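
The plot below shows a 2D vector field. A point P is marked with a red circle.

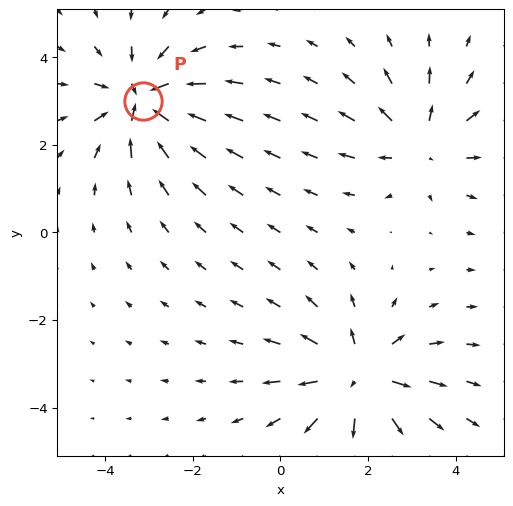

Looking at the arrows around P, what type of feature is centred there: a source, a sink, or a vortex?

At P (-3.1, 3.0) the arrows converge inward. Divergence about -5, curl ≈0 — negative divergence with near-zero curl is a sink.

sink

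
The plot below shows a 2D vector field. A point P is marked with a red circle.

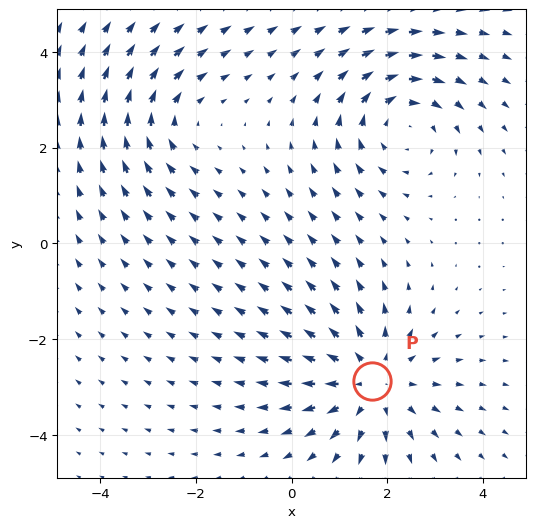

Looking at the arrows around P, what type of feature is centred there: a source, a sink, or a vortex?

source

At P (1.7, -2.9) the arrows spread outward. Divergence about +3, curl ≈0 — positive divergence with near-zero curl is a source.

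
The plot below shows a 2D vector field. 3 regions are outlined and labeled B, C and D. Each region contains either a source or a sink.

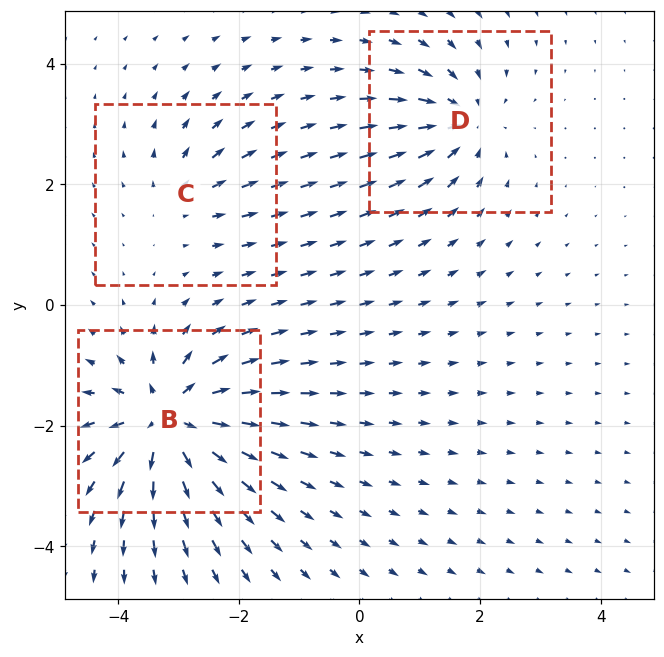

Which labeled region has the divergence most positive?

B

Divergence at each region's feature centre — B: about +7, C: about +3, D: about -4. Region B is most positive.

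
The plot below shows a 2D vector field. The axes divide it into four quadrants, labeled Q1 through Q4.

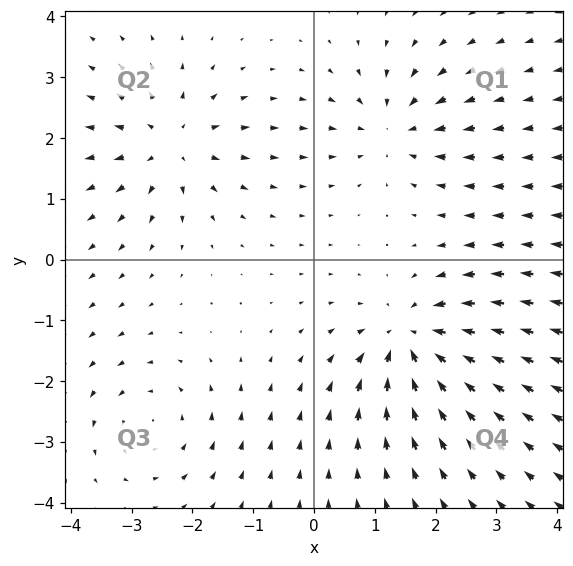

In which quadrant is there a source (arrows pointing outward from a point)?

Q2

The source sits at approximately (-2.3, 1.9), which lies in quadrant Q2. The divergence there is about +5, positive as expected for a source.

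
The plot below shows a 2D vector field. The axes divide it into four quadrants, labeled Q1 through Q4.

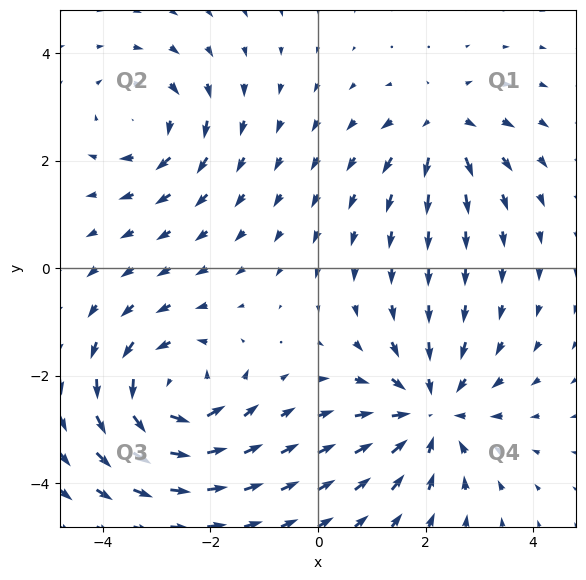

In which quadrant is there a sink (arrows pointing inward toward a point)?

Q4

The sink sits at approximately (2.1, -2.7), which lies in quadrant Q4. The divergence there is about -4, negative as expected for a sink.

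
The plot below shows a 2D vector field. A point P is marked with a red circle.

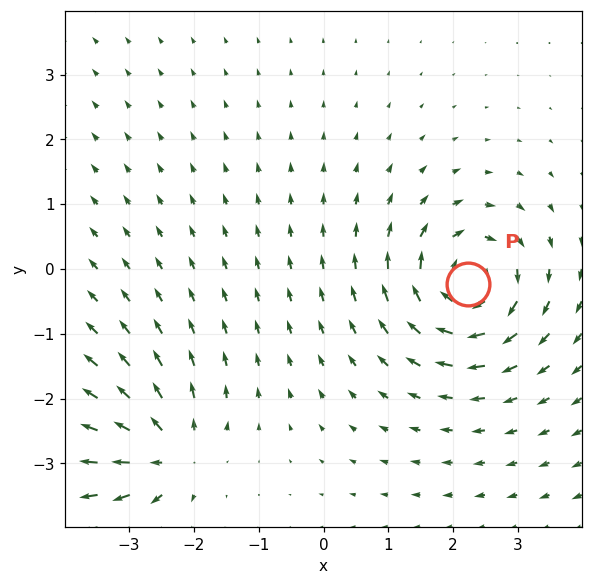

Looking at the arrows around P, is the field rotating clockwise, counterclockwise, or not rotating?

clockwise

Near P at (2.2, -0.2) the arrows circulate clockwise. The curl (z-component) there is about -5; negative curl means clockwise rotation.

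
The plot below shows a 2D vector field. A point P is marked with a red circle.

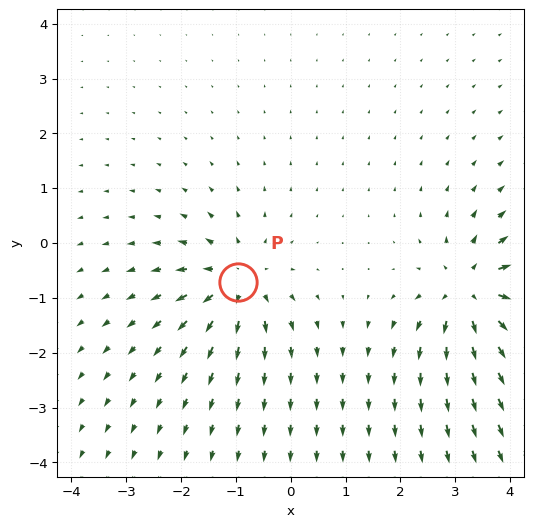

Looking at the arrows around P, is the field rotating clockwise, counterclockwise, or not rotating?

Near P at (-1.0, -0.7) the arrows show no circulation. The curl there is ≈0.

not rotating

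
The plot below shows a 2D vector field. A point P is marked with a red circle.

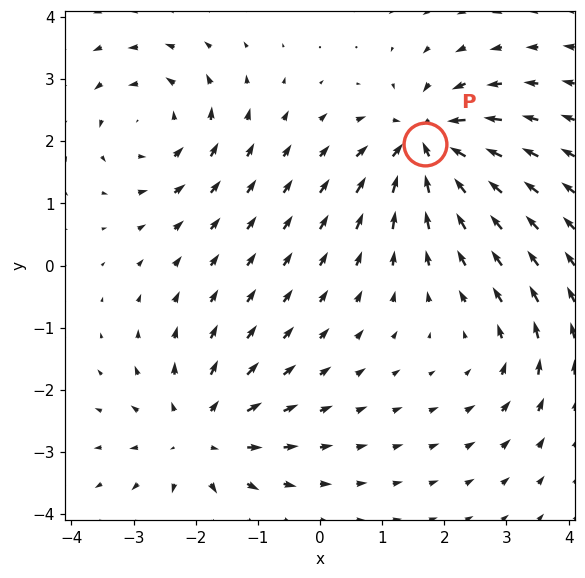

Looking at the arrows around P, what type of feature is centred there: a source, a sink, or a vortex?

sink

At P (1.7, 2.0) the arrows converge inward. Divergence about -7, curl ≈0 — negative divergence with near-zero curl is a sink.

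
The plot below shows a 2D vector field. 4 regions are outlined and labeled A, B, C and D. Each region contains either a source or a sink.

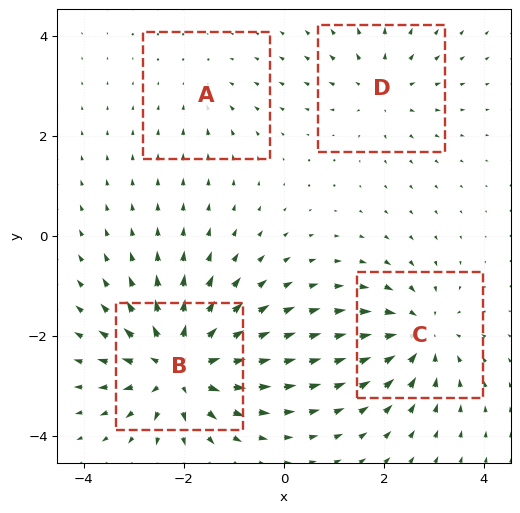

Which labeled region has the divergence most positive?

B

Divergence at each region's feature centre — A: about -2, B: about +8, C: about -5, D: about +4. Region B is most positive.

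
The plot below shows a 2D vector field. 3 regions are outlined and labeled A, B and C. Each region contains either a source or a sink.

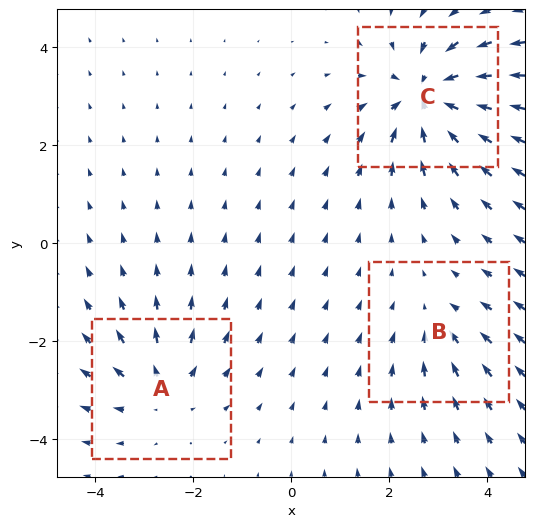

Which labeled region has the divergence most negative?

Divergence at each region's feature centre — A: about +3, B: about -2, C: about -5. Region C is most negative.

C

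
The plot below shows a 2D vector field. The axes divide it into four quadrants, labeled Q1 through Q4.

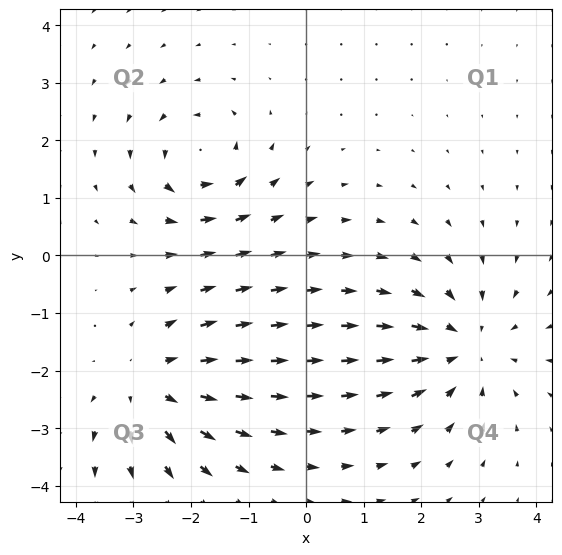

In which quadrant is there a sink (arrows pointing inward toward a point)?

The sink sits at approximately (2.8, -1.6), which lies in quadrant Q4. The divergence there is about -3, negative as expected for a sink.

Q4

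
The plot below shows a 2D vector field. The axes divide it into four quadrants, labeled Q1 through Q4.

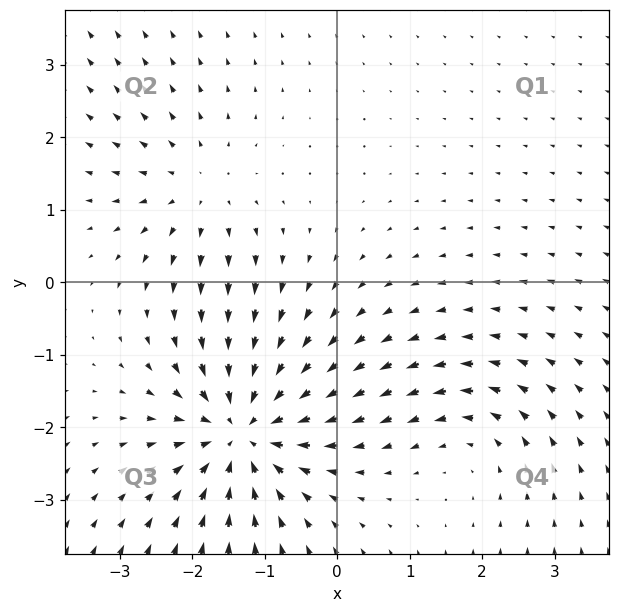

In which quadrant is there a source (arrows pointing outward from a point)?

The source sits at approximately (-1.9, 1.3), which lies in quadrant Q2. The divergence there is about +3, positive as expected for a source.

Q2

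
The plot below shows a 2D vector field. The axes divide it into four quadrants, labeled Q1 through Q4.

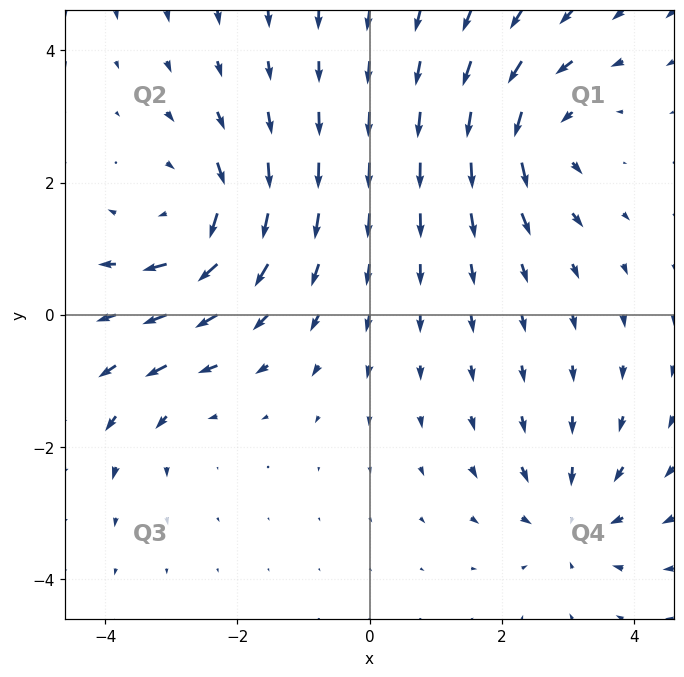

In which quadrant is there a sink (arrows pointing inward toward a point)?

The sink sits at approximately (3.1, -3.1), which lies in quadrant Q4. The divergence there is about -4, negative as expected for a sink.

Q4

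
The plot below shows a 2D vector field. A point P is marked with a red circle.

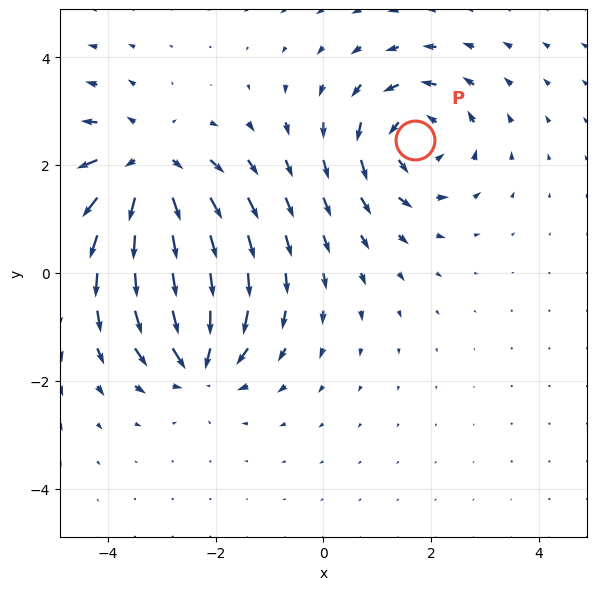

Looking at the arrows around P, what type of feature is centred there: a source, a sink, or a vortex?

vortex

At P (1.7, 2.5) the arrows circulate counterclockwise. Divergence ≈0, curl about +3 — near-zero divergence with nonzero curl is a vortex.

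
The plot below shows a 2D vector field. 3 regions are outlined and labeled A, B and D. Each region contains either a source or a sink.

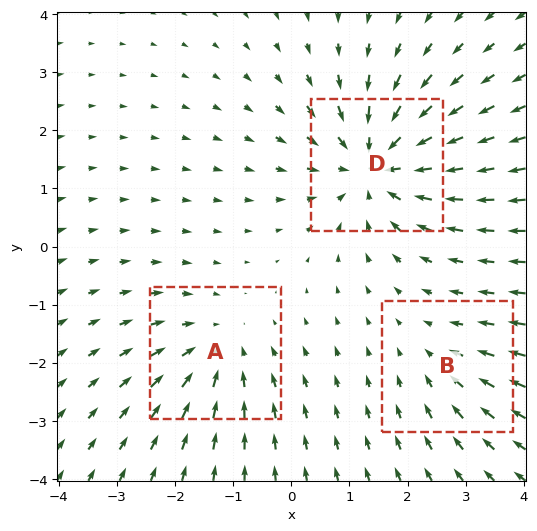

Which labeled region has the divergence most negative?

D

Divergence at each region's feature centre — A: about -3, B: about -2, D: about -5. Region D is most negative.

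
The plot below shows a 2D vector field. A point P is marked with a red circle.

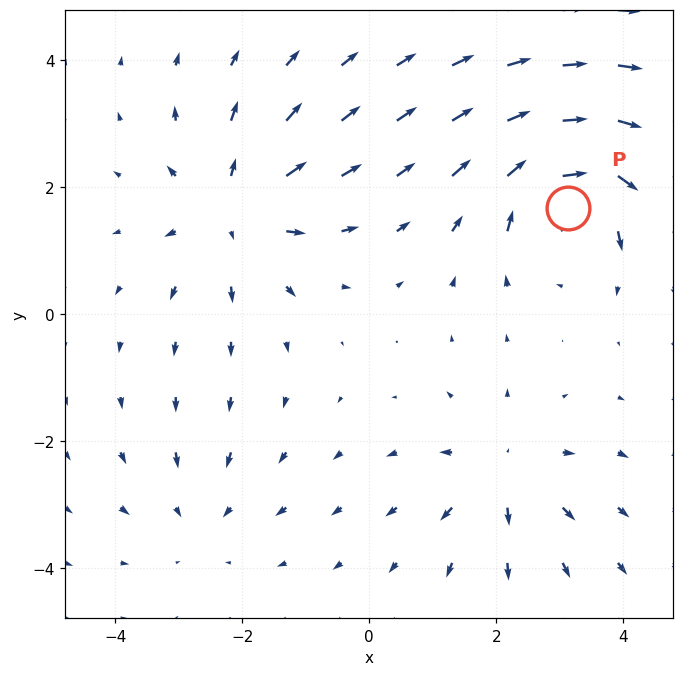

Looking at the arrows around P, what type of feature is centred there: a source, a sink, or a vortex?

At P (3.1, 1.7) the arrows circulate clockwise. Divergence ≈0, curl about -6 — near-zero divergence with nonzero curl is a vortex.

vortex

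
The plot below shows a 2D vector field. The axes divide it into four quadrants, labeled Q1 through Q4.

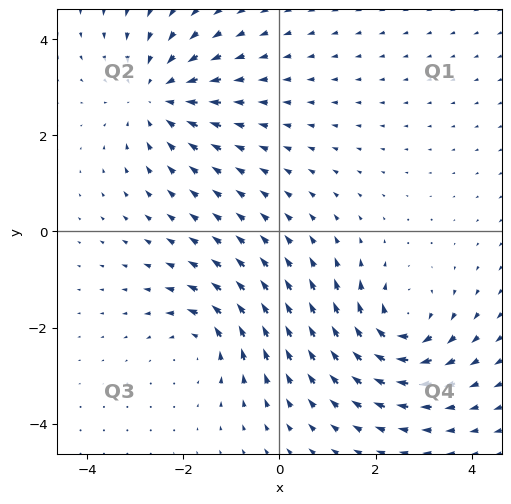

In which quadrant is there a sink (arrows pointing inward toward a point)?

The sink sits at approximately (-2.5, 2.8), which lies in quadrant Q2. The divergence there is about -4, negative as expected for a sink.

Q2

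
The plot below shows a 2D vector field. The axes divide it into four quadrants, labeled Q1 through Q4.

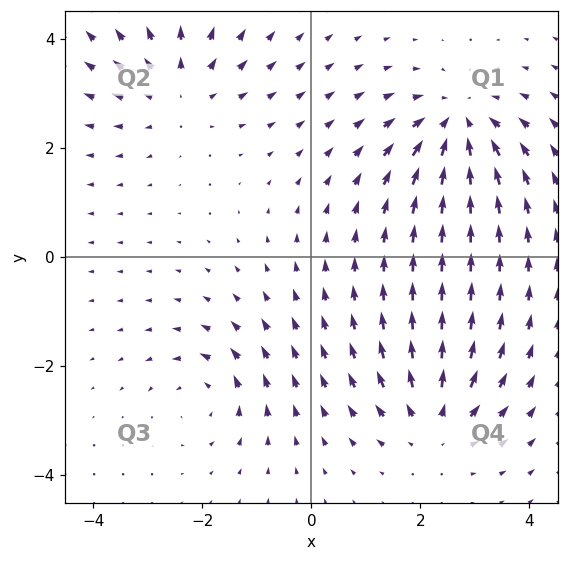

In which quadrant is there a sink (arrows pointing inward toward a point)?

Q1

The sink sits at approximately (2.7, 2.4), which lies in quadrant Q1. The divergence there is about -5, negative as expected for a sink.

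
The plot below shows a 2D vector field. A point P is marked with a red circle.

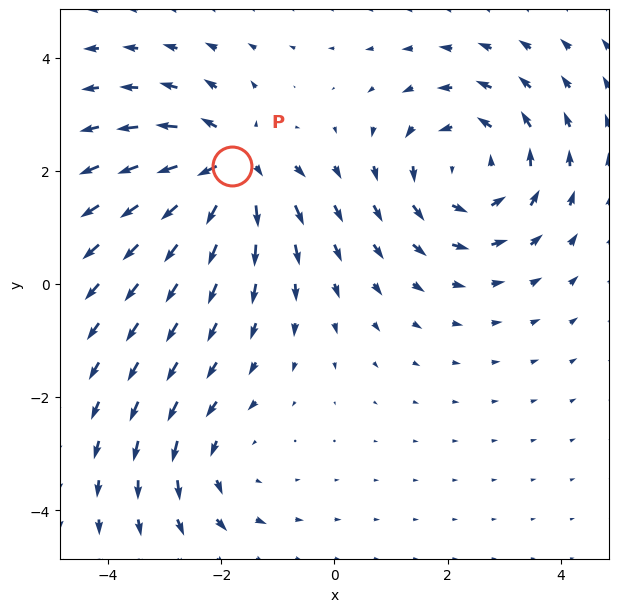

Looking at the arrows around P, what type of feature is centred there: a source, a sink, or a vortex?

source

At P (-1.8, 2.1) the arrows spread outward. Divergence about +5, curl ≈0 — positive divergence with near-zero curl is a source.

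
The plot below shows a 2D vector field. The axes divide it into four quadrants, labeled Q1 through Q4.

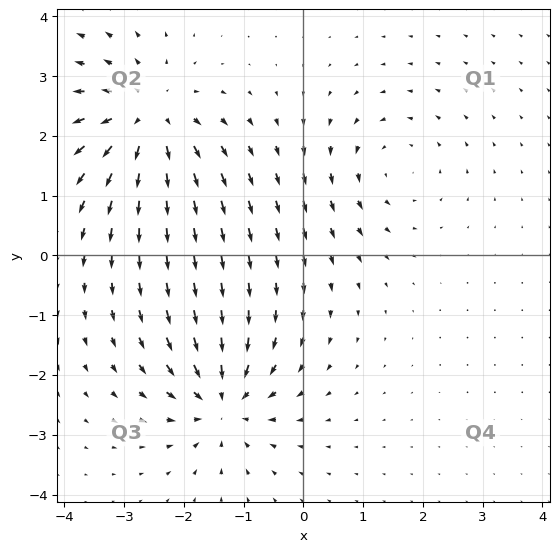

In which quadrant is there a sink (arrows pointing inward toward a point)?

The sink sits at approximately (-1.4, -2.4), which lies in quadrant Q3. The divergence there is about -5, negative as expected for a sink.

Q3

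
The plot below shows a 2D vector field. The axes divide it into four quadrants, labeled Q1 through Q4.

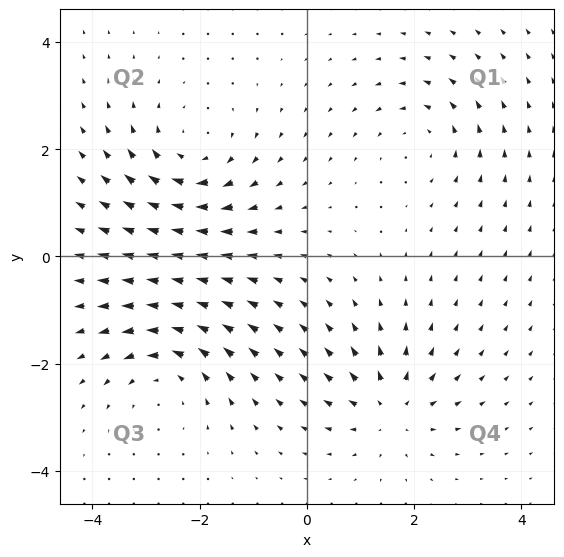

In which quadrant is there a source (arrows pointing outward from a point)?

The source sits at approximately (1.6, -2.8), which lies in quadrant Q4. The divergence there is about +4, positive as expected for a source.

Q4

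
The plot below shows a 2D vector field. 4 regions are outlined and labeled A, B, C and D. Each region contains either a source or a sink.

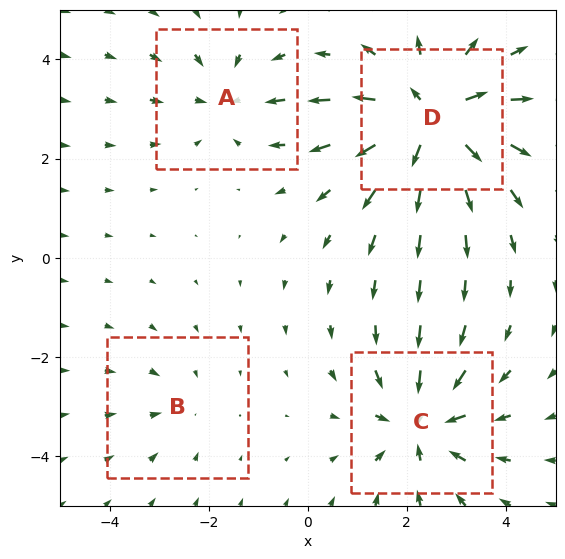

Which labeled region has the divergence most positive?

D

Divergence at each region's feature centre — A: about -3, B: about -2, C: about -5, D: about +6. Region D is most positive.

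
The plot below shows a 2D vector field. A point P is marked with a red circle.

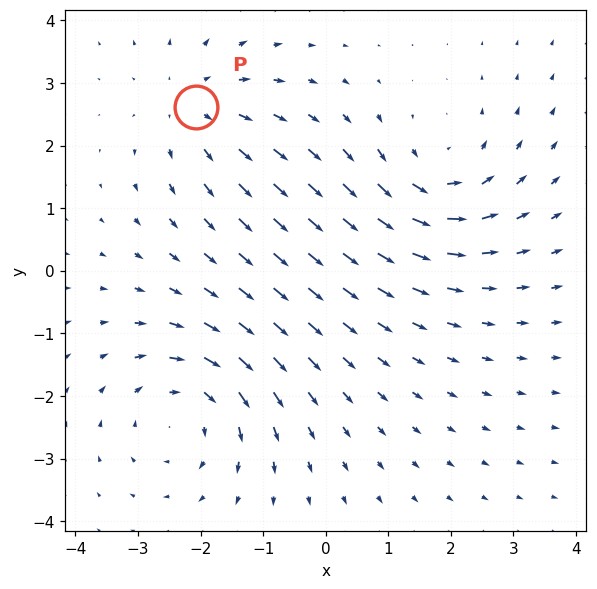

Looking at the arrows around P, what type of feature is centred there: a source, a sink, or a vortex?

At P (-2.1, 2.6) the arrows spread outward. Divergence about +3, curl ≈0 — positive divergence with near-zero curl is a source.

source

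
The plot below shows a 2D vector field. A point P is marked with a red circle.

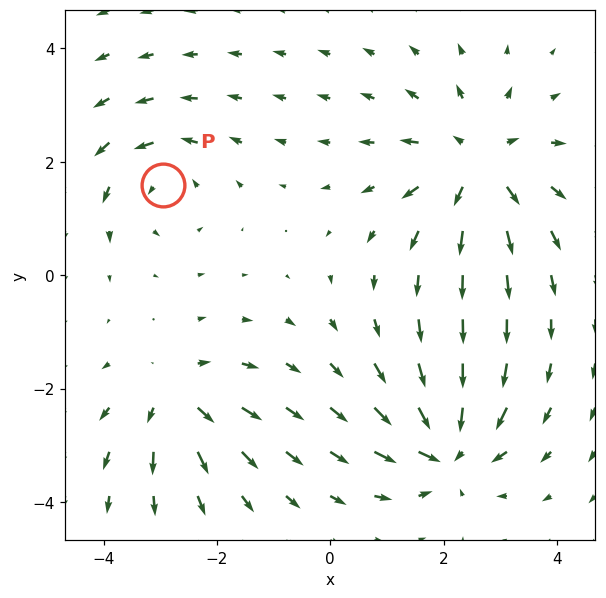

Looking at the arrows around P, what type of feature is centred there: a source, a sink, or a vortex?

At P (-2.9, 1.6) the arrows circulate counterclockwise. Divergence ≈0, curl about +3 — near-zero divergence with nonzero curl is a vortex.

vortex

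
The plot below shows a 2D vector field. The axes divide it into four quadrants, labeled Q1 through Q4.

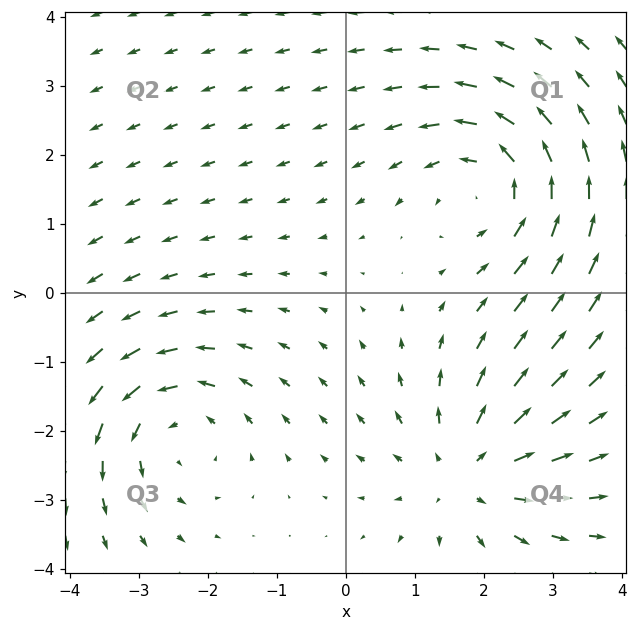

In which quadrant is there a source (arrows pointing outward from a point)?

The source sits at approximately (1.8, -2.6), which lies in quadrant Q4. The divergence there is about +4, positive as expected for a source.

Q4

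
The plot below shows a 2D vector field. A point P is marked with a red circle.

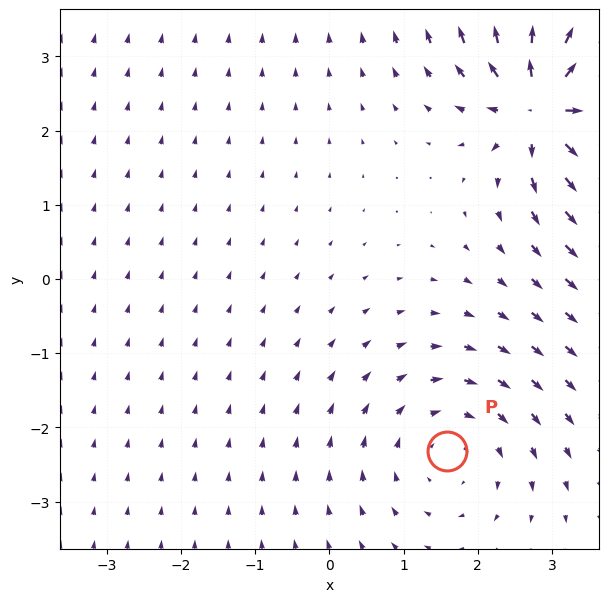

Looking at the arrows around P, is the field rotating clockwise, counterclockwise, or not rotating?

clockwise

Near P at (1.6, -2.3) the arrows circulate clockwise. The curl (z-component) there is about -3; negative curl means clockwise rotation.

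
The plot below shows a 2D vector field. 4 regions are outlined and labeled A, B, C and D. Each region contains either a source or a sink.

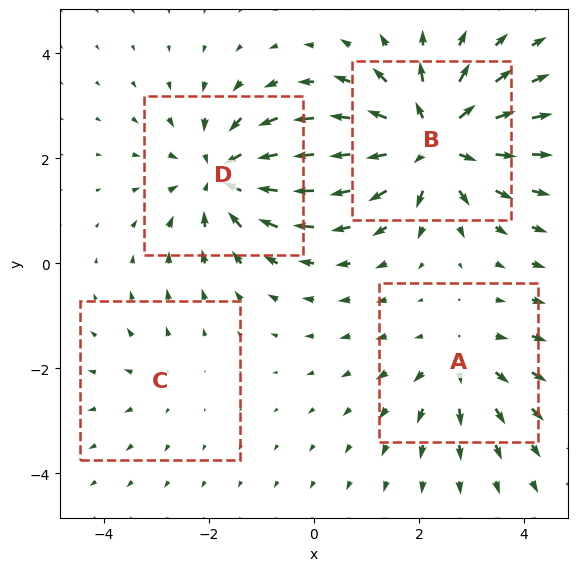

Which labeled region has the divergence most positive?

Divergence at each region's feature centre — A: about +3, B: about +7, C: about +2, D: about -5. Region B is most positive.

B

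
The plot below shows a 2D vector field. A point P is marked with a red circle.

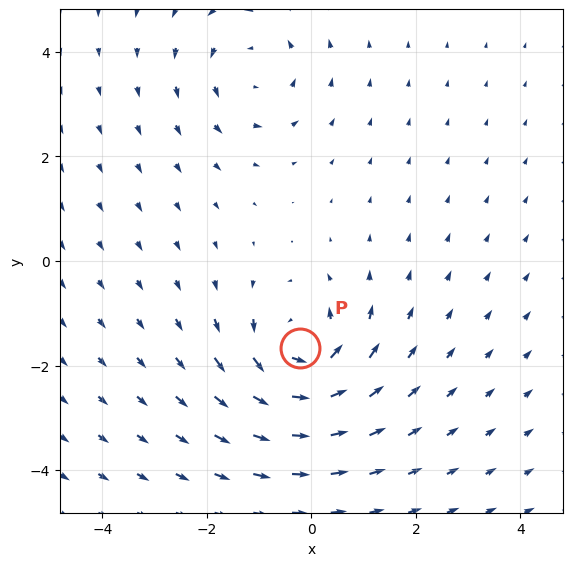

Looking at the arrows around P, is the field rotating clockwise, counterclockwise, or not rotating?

Near P at (-0.2, -1.7) the arrows circulate counterclockwise. The curl (z-component) there is about +5; positive curl means counterclockwise rotation.

counterclockwise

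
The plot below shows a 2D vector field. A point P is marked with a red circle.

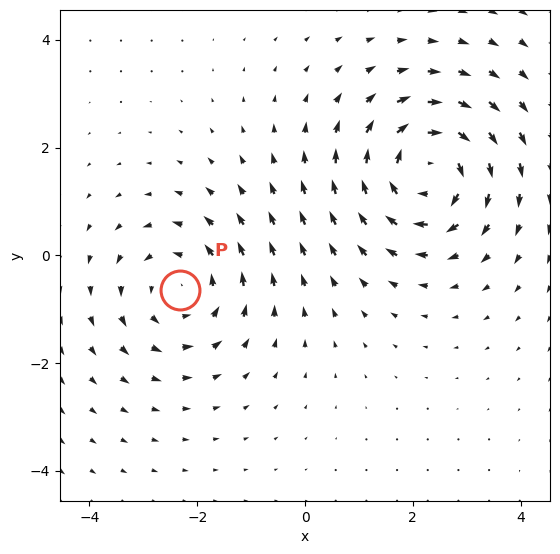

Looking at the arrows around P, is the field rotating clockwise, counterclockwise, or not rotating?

Near P at (-2.3, -0.6) the arrows circulate counterclockwise. The curl (z-component) there is about +2; positive curl means counterclockwise rotation.

counterclockwise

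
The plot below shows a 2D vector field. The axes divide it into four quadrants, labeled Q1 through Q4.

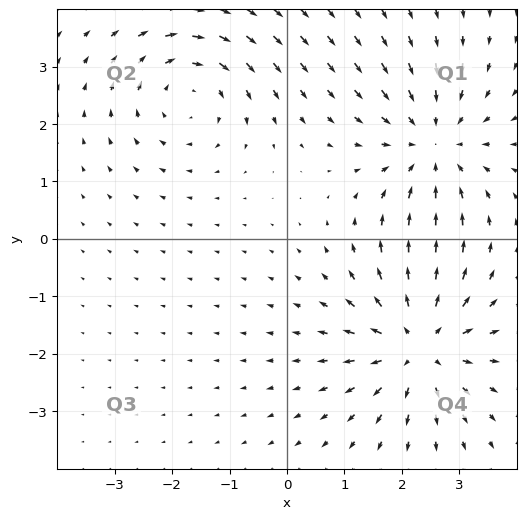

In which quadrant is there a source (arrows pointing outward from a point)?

The source sits at approximately (2.3, -1.8), which lies in quadrant Q4. The divergence there is about +5, positive as expected for a source.

Q4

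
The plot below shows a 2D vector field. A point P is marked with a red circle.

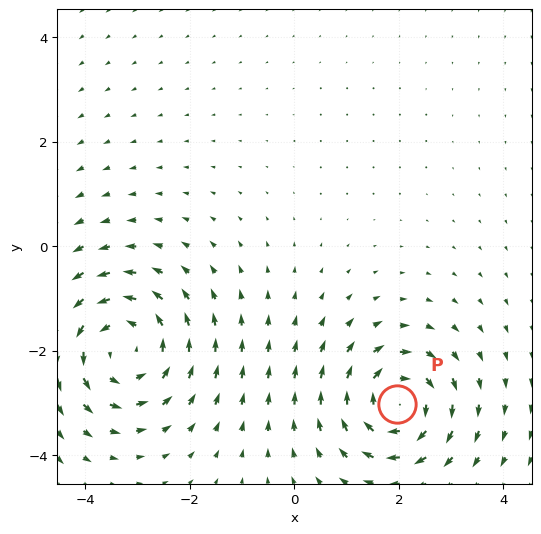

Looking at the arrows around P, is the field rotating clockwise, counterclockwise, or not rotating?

Near P at (2.0, -3.0) the arrows circulate clockwise. The curl (z-component) there is about -4; negative curl means clockwise rotation.

clockwise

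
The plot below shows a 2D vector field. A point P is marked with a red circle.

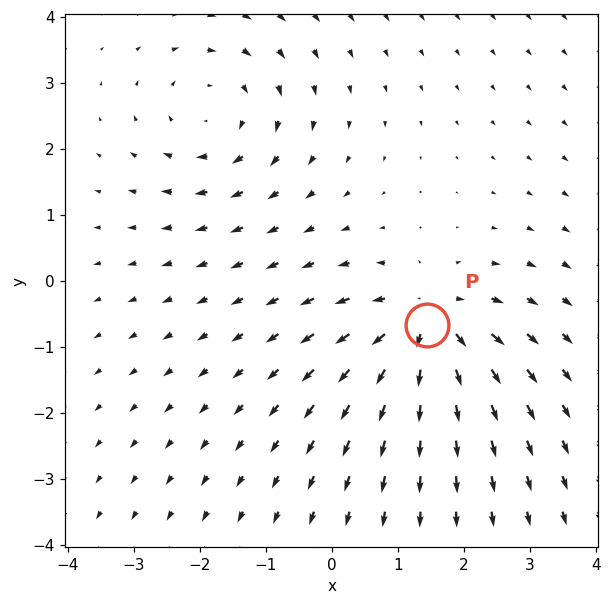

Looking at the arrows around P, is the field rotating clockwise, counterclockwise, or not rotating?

Near P at (1.4, -0.7) the arrows show no circulation. The curl there is ≈0.

not rotating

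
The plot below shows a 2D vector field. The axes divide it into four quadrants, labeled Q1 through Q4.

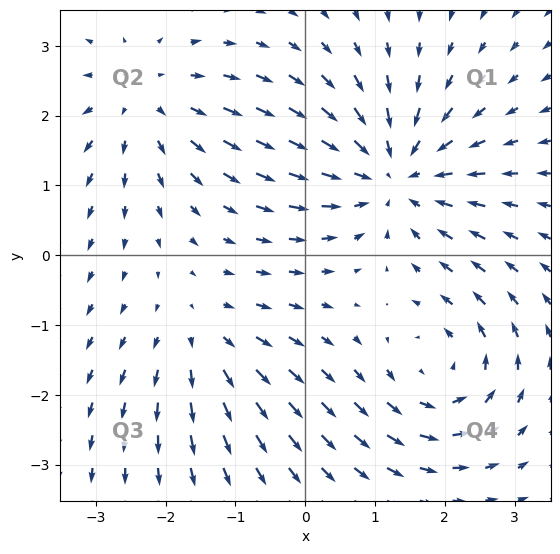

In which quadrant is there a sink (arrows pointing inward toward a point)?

The sink sits at approximately (1.3, 1.2), which lies in quadrant Q1. The divergence there is about -5, negative as expected for a sink.

Q1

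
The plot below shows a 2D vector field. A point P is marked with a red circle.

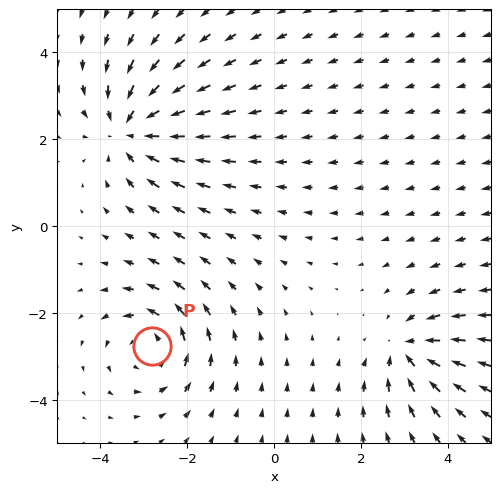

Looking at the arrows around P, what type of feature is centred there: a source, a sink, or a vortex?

At P (-2.8, -2.8) the arrows circulate counterclockwise. Divergence ≈0, curl about +4 — near-zero divergence with nonzero curl is a vortex.

vortex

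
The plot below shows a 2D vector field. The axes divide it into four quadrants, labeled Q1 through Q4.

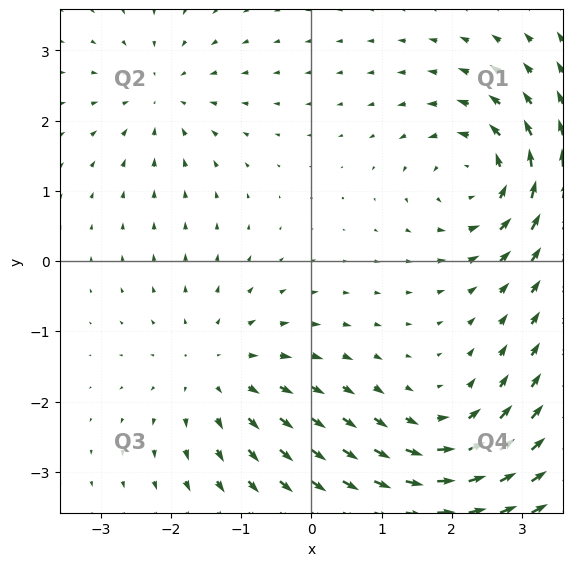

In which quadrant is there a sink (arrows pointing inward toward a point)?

Q2

The sink sits at approximately (-2.1, 2.4), which lies in quadrant Q2. The divergence there is about -4, negative as expected for a sink.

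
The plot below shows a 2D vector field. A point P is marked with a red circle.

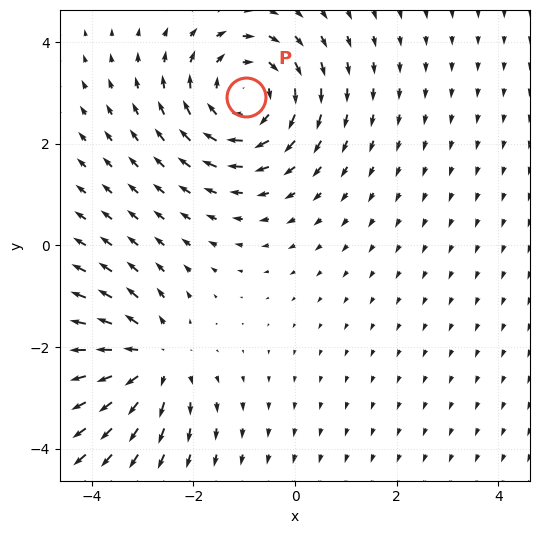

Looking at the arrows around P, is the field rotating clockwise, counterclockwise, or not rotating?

clockwise

Near P at (-1.0, 2.9) the arrows circulate clockwise. The curl (z-component) there is about -3; negative curl means clockwise rotation.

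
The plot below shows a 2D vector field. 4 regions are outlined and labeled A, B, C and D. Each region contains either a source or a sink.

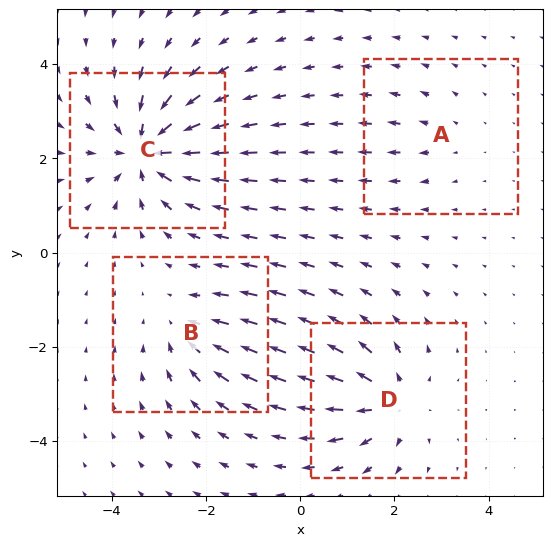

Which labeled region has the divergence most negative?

Divergence at each region's feature centre — A: about +2, B: about -4, C: about -7, D: about +5. Region C is most negative.

C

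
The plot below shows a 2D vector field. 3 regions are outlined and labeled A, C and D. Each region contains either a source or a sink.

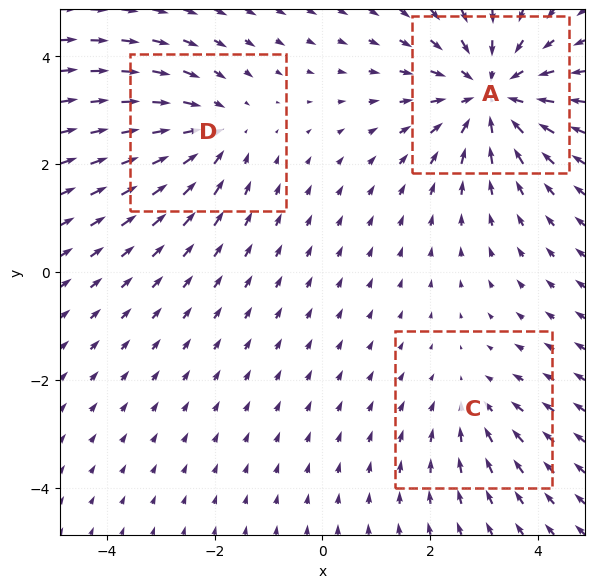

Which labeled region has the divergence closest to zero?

Divergence at each region's feature centre — A: about -4, C: about -2, D: about -3. Region C is closest to zero.

C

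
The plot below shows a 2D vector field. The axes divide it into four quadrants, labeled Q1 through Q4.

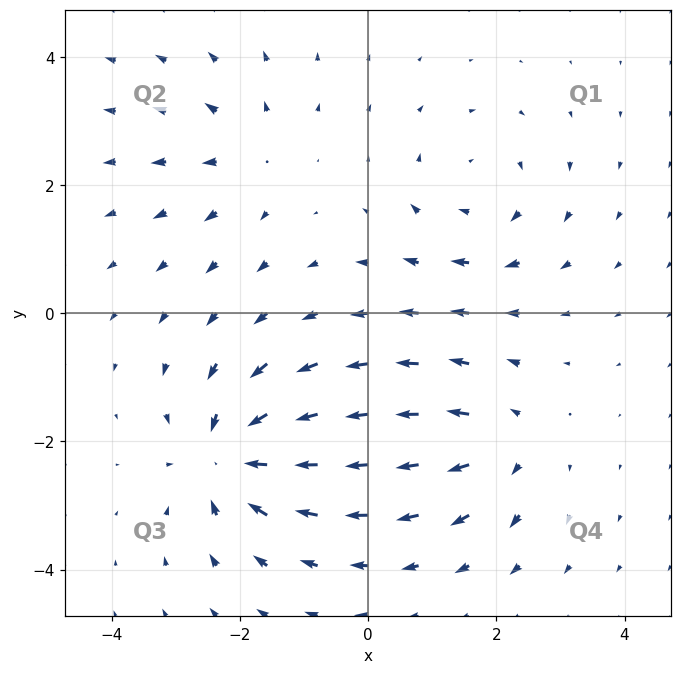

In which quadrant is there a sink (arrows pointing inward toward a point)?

The sink sits at approximately (-2.1, -2.2), which lies in quadrant Q3. The divergence there is about -6, negative as expected for a sink.

Q3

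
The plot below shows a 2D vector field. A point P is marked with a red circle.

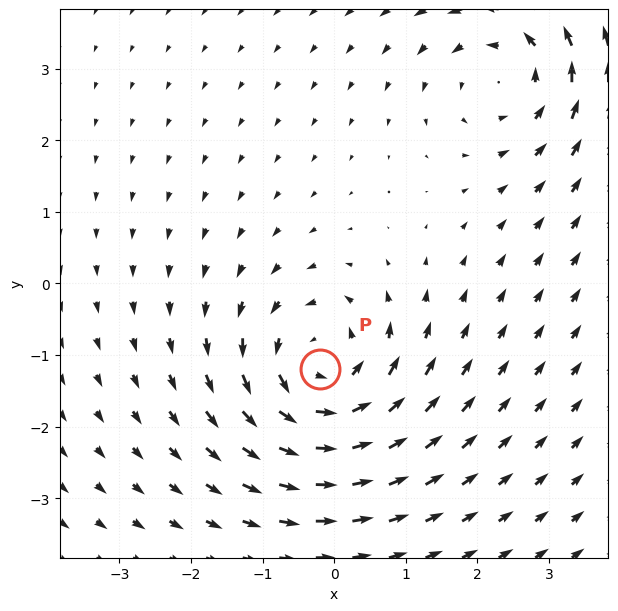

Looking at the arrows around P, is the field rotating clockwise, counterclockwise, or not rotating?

counterclockwise

Near P at (-0.2, -1.2) the arrows circulate counterclockwise. The curl (z-component) there is about +5; positive curl means counterclockwise rotation.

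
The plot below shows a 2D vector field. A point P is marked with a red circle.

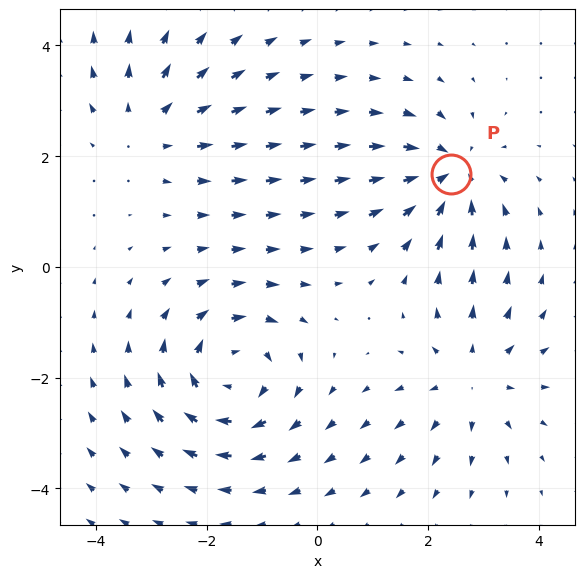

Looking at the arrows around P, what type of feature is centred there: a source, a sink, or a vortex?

sink

At P (2.4, 1.7) the arrows converge inward. Divergence about -4, curl ≈0 — negative divergence with near-zero curl is a sink.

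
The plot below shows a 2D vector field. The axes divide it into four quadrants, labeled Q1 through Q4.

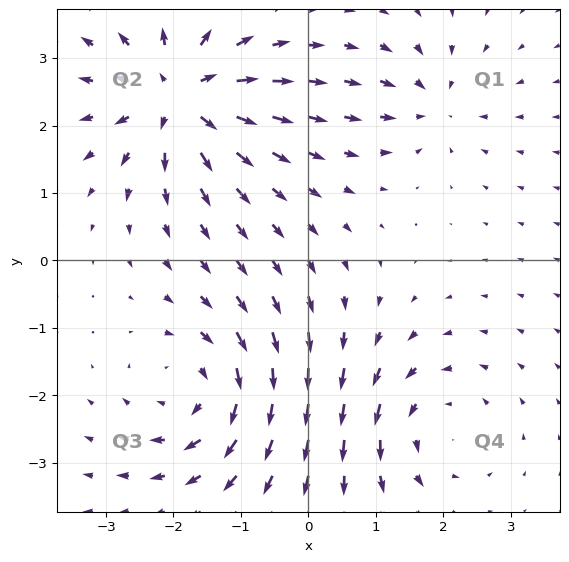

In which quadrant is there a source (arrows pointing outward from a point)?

Q2

The source sits at approximately (-1.9, 2.4), which lies in quadrant Q2. The divergence there is about +7, positive as expected for a source.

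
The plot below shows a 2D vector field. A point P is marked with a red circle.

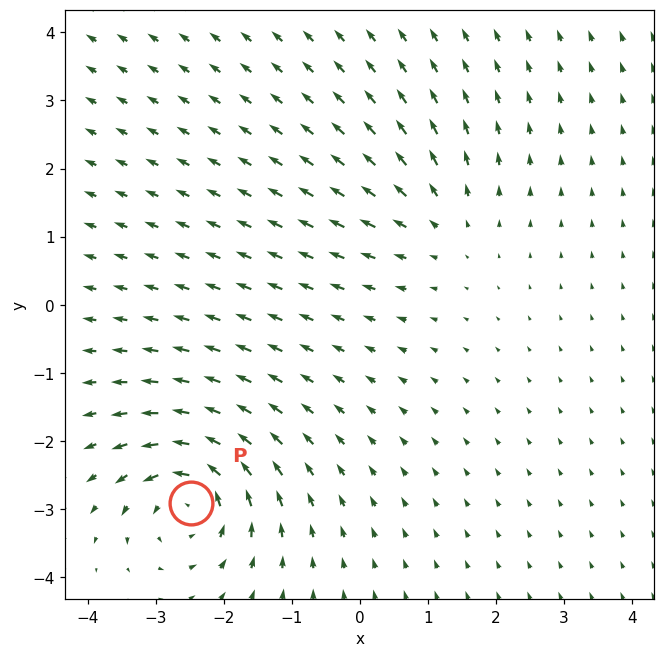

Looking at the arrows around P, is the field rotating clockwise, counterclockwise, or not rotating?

Near P at (-2.5, -2.9) the arrows circulate counterclockwise. The curl (z-component) there is about +6; positive curl means counterclockwise rotation.

counterclockwise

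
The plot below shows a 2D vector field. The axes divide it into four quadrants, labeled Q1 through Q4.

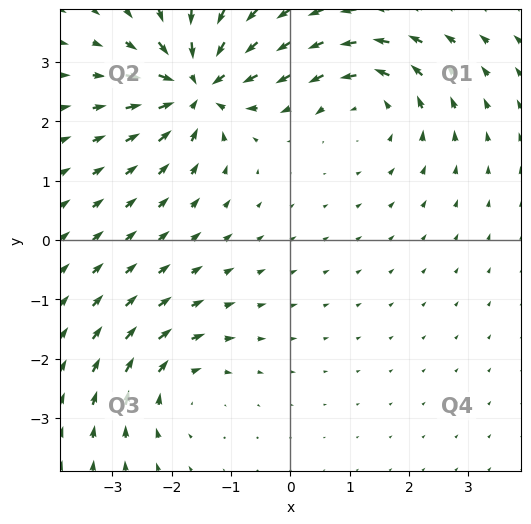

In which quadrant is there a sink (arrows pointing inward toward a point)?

Q2

The sink sits at approximately (-1.5, 2.6), which lies in quadrant Q2. The divergence there is about -7, negative as expected for a sink.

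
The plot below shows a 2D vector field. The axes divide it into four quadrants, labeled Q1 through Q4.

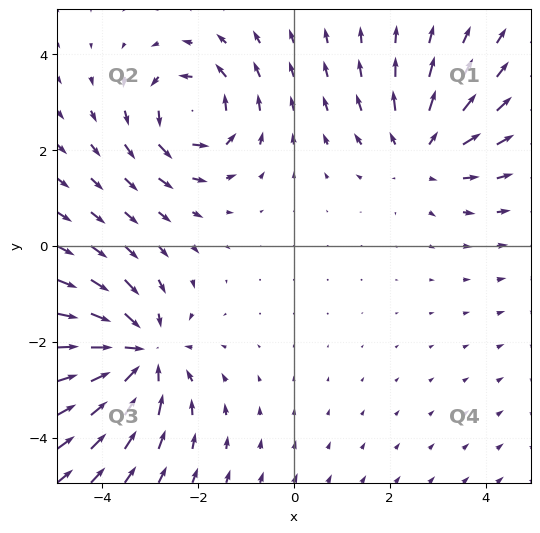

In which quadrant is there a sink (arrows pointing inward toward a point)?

Q3

The sink sits at approximately (-3.3, -2.3), which lies in quadrant Q3. The divergence there is about -4, negative as expected for a sink.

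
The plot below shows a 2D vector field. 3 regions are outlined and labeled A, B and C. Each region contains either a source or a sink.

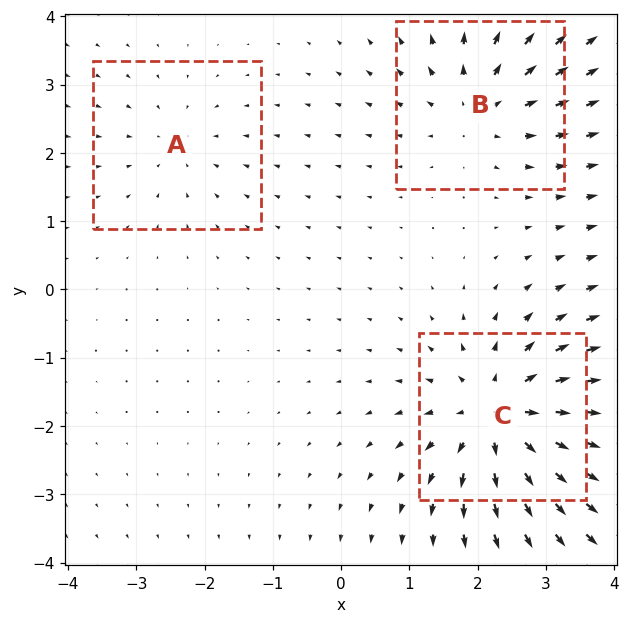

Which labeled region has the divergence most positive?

C

Divergence at each region's feature centre — A: about -2, B: about +4, C: about +5. Region C is most positive.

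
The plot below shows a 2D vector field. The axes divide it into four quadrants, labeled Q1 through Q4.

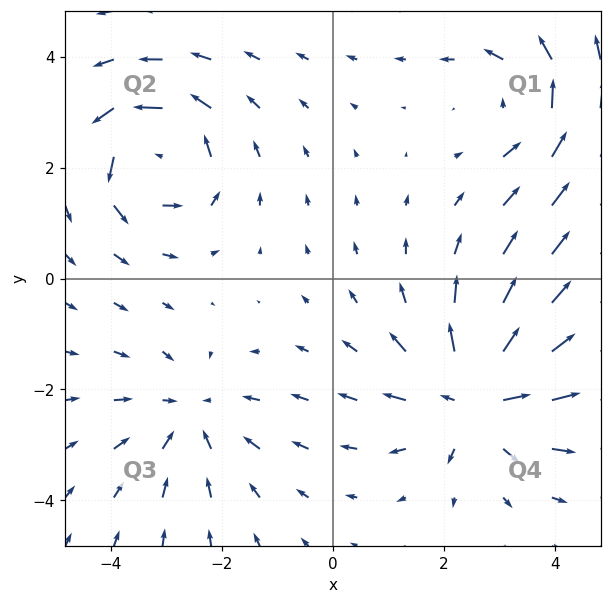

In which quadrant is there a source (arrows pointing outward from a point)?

Q4

The source sits at approximately (2.6, -2.1), which lies in quadrant Q4. The divergence there is about +4, positive as expected for a source.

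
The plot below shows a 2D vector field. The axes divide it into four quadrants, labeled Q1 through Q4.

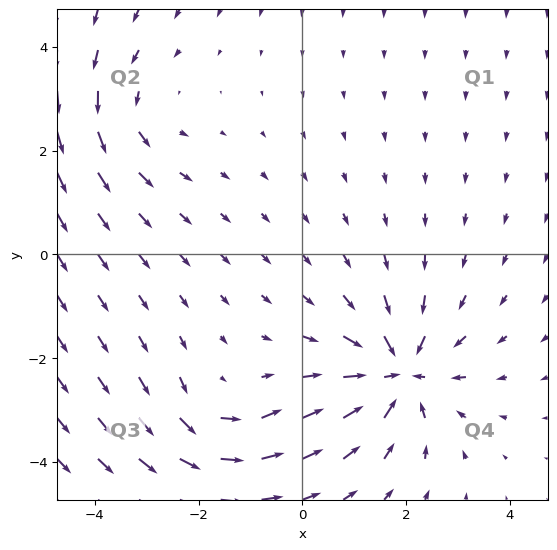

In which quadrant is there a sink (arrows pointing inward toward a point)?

Q4

The sink sits at approximately (1.9, -2.3), which lies in quadrant Q4. The divergence there is about -6, negative as expected for a sink.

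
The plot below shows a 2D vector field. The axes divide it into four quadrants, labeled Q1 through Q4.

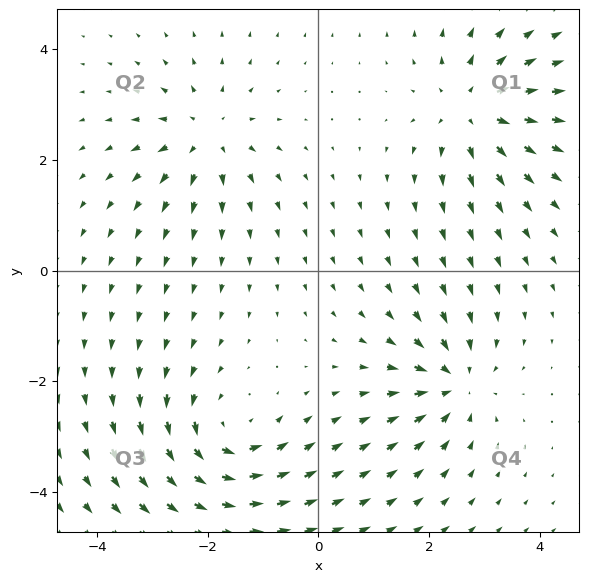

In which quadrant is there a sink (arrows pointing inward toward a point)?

Q4

The sink sits at approximately (2.5, -2.0), which lies in quadrant Q4. The divergence there is about -4, negative as expected for a sink.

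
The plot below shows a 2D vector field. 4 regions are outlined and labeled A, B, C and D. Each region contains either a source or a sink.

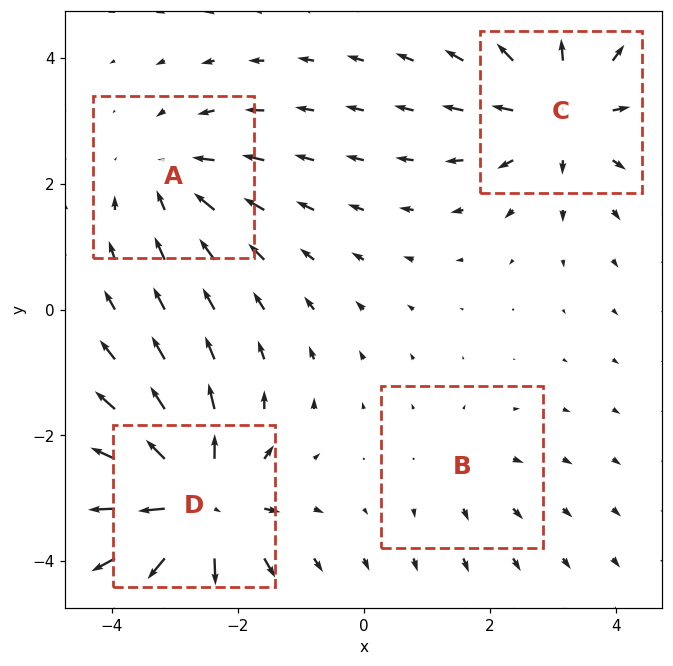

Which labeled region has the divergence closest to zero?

Divergence at each region's feature centre — A: about -3, B: about +2, C: about +5, D: about +7. Region B is closest to zero.

B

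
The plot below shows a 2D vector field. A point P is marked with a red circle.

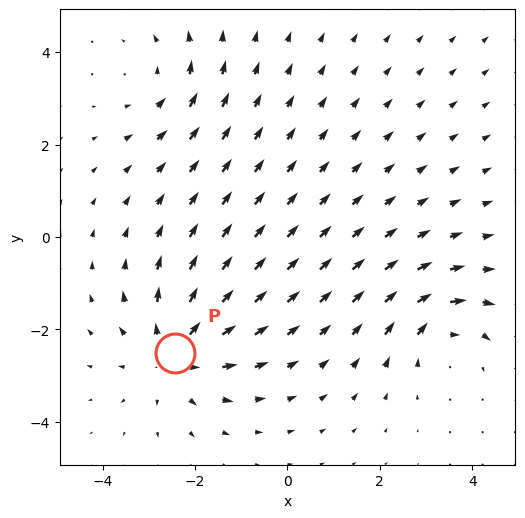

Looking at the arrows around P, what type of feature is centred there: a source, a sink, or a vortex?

At P (-2.4, -2.5) the arrows spread outward. Divergence about +4, curl ≈0 — positive divergence with near-zero curl is a source.

source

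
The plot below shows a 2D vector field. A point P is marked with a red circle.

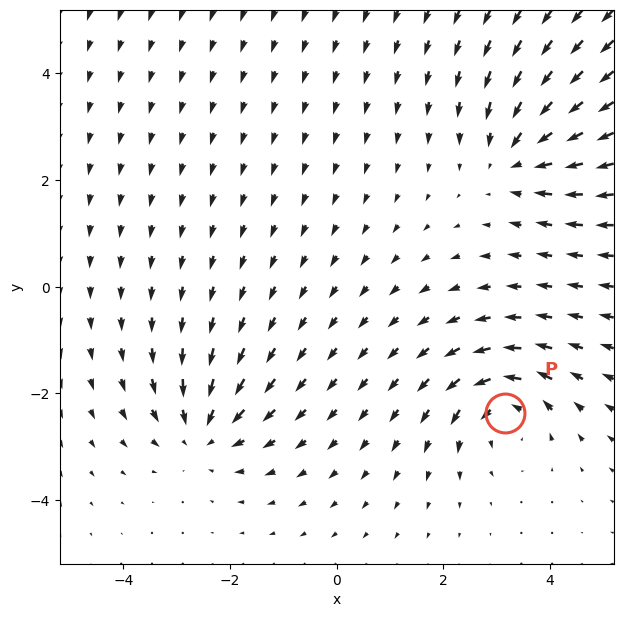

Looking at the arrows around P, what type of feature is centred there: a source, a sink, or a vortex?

At P (3.2, -2.4) the arrows circulate counterclockwise. Divergence ≈0, curl about +4 — near-zero divergence with nonzero curl is a vortex.

vortex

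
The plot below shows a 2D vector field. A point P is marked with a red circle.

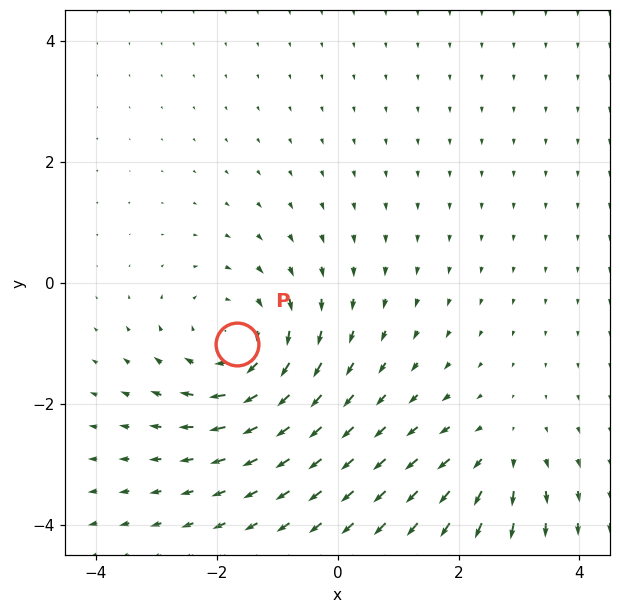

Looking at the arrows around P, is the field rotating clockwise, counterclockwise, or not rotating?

clockwise

Near P at (-1.7, -1.0) the arrows circulate clockwise. The curl (z-component) there is about -4; negative curl means clockwise rotation.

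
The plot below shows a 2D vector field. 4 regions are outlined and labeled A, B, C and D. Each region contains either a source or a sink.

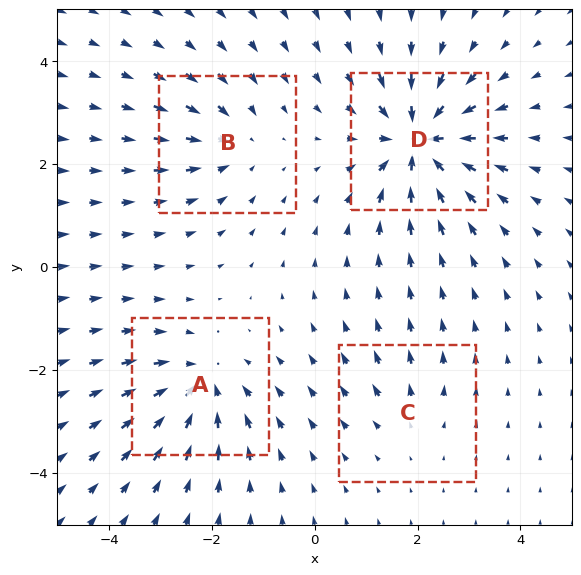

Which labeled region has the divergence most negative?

D

Divergence at each region's feature centre — A: about -6, B: about -4, C: about +2, D: about -8. Region D is most negative.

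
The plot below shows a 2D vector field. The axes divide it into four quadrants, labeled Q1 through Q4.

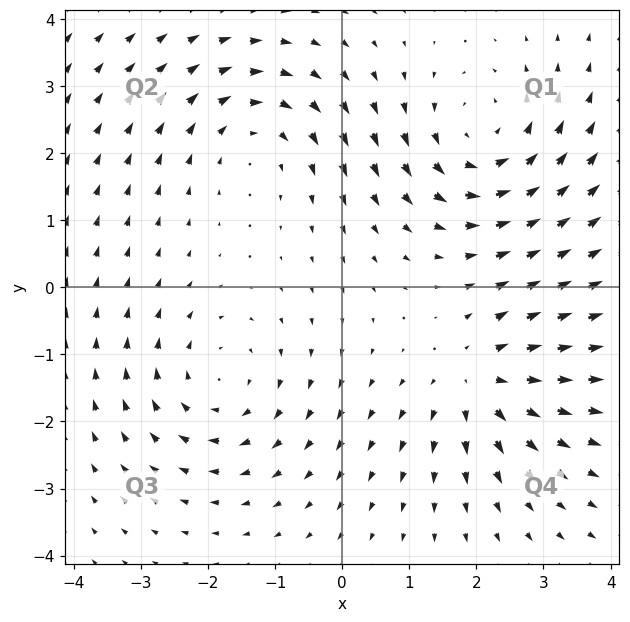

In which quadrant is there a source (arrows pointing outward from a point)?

Q4

The source sits at approximately (2.1, -1.4), which lies in quadrant Q4. The divergence there is about +4, positive as expected for a source.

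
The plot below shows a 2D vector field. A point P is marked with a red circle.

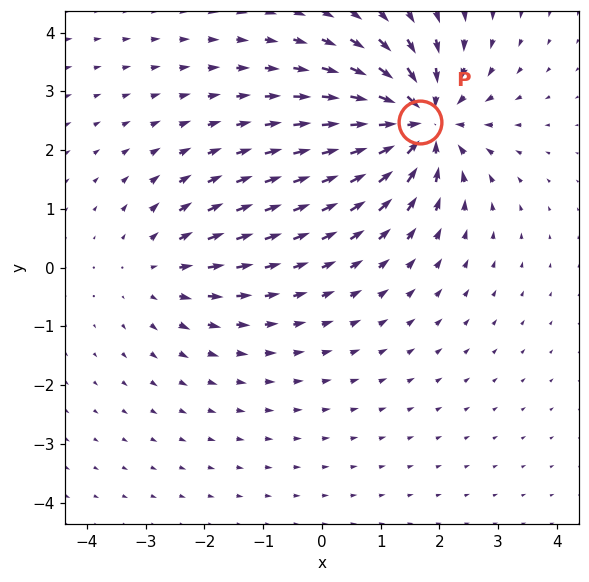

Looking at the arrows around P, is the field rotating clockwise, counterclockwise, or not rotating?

Near P at (1.7, 2.5) the arrows show no circulation. The curl there is ≈0.

not rotating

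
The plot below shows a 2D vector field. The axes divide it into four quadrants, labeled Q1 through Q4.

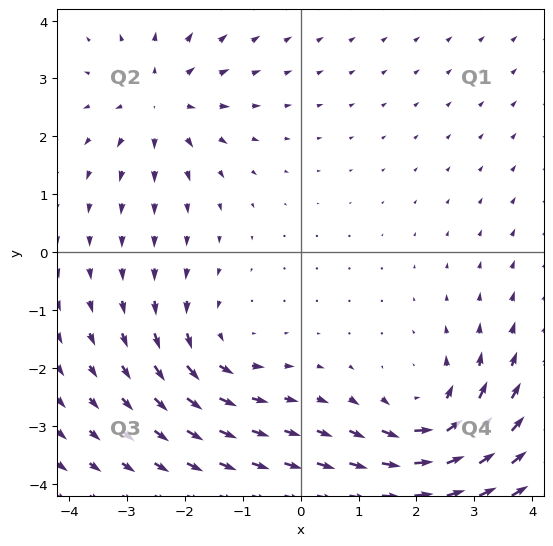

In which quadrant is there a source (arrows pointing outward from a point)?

Q2

The source sits at approximately (-2.4, 2.6), which lies in quadrant Q2. The divergence there is about +3, positive as expected for a source.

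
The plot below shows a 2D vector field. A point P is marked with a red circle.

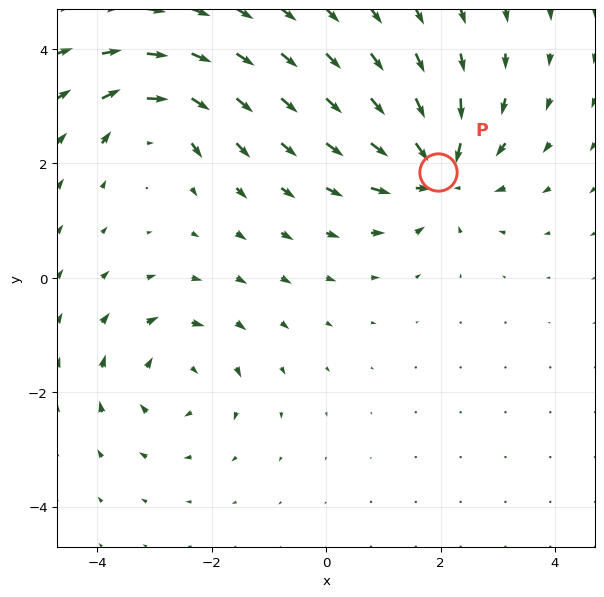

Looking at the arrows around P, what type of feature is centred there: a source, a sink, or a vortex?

sink

At P (2.0, 1.8) the arrows converge inward. Divergence about -6, curl ≈0 — negative divergence with near-zero curl is a sink.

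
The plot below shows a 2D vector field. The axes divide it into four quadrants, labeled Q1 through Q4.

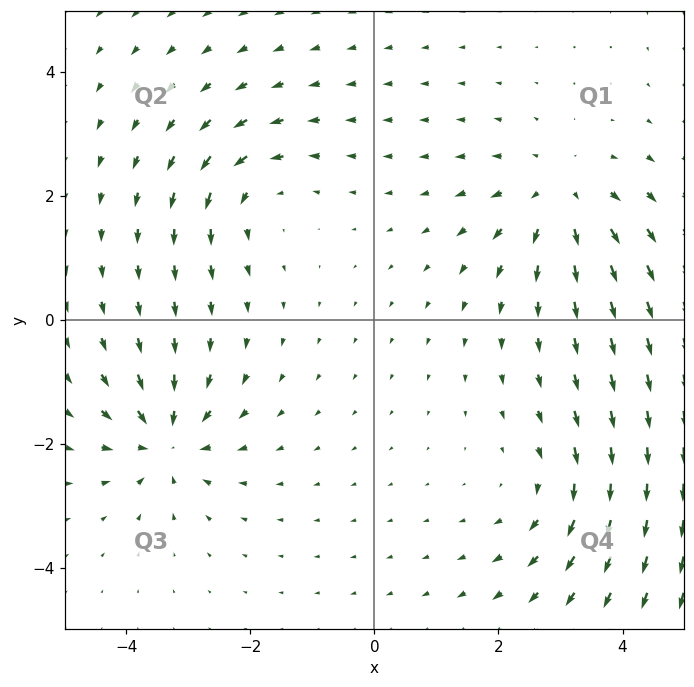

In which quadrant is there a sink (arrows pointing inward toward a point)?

The sink sits at approximately (-3.4, -1.9), which lies in quadrant Q3. The divergence there is about -5, negative as expected for a sink.

Q3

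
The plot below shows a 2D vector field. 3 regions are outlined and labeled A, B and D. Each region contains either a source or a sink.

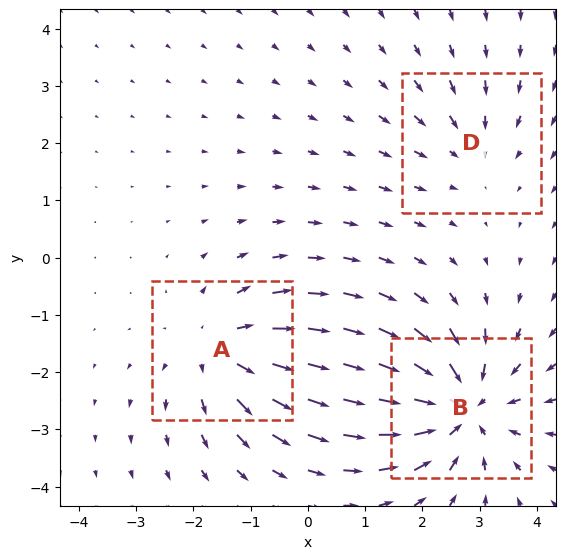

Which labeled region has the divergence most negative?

Divergence at each region's feature centre — A: about +3, B: about -5, D: about -2. Region B is most negative.

B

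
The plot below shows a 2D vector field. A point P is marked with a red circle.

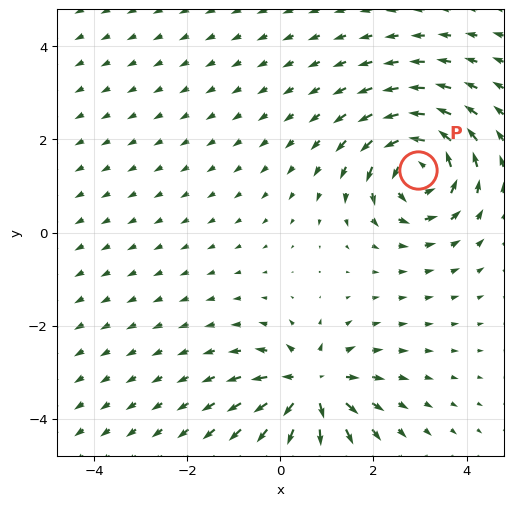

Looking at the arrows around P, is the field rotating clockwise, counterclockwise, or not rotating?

Near P at (3.0, 1.3) the arrows circulate counterclockwise. The curl (z-component) there is about +6; positive curl means counterclockwise rotation.

counterclockwise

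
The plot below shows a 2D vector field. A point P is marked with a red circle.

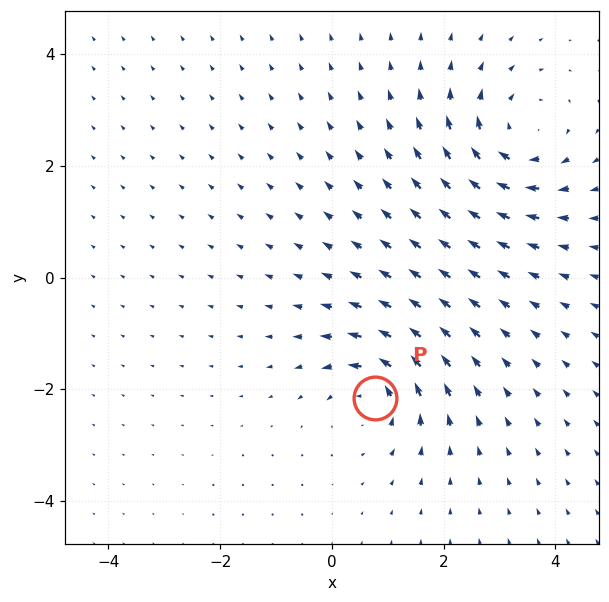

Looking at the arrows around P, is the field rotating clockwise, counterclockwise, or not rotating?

Near P at (0.8, -2.2) the arrows circulate counterclockwise. The curl (z-component) there is about +5; positive curl means counterclockwise rotation.

counterclockwise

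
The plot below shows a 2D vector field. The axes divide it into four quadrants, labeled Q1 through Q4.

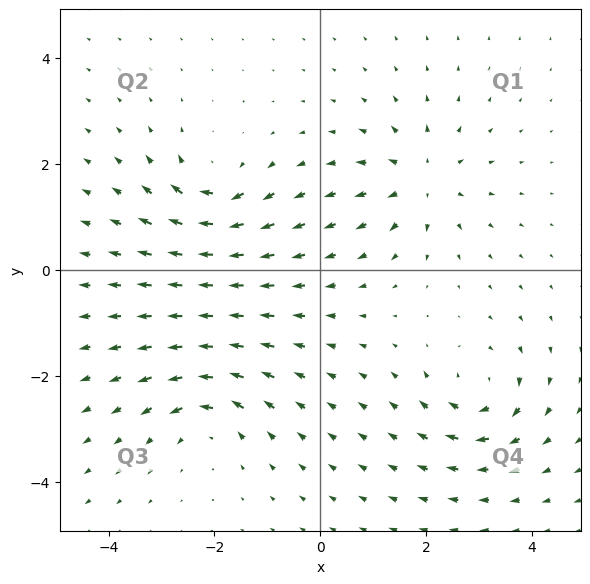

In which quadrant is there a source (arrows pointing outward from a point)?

Q1

The source sits at approximately (1.9, 1.7), which lies in quadrant Q1. The divergence there is about +4, positive as expected for a source.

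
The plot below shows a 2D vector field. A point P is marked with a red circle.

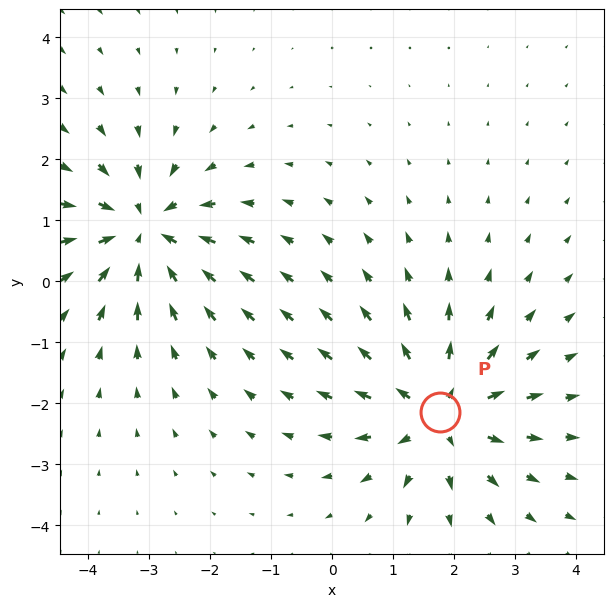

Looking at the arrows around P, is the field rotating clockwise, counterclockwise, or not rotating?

Near P at (1.8, -2.1) the arrows show no circulation. The curl there is ≈0.

not rotating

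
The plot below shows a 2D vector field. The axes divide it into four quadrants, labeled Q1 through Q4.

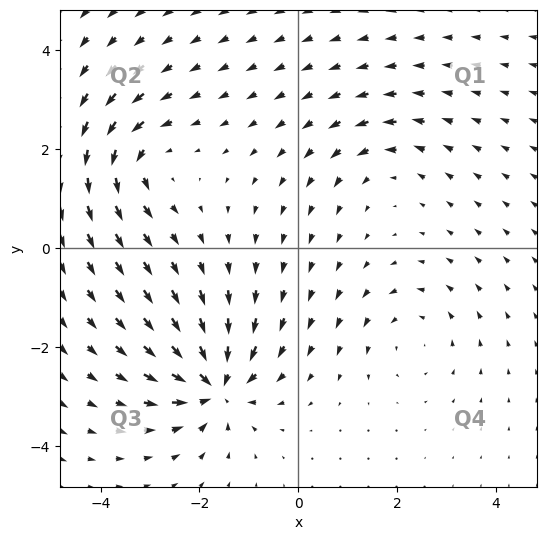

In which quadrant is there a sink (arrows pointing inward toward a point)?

The sink sits at approximately (-1.7, -2.8), which lies in quadrant Q3. The divergence there is about -7, negative as expected for a sink.

Q3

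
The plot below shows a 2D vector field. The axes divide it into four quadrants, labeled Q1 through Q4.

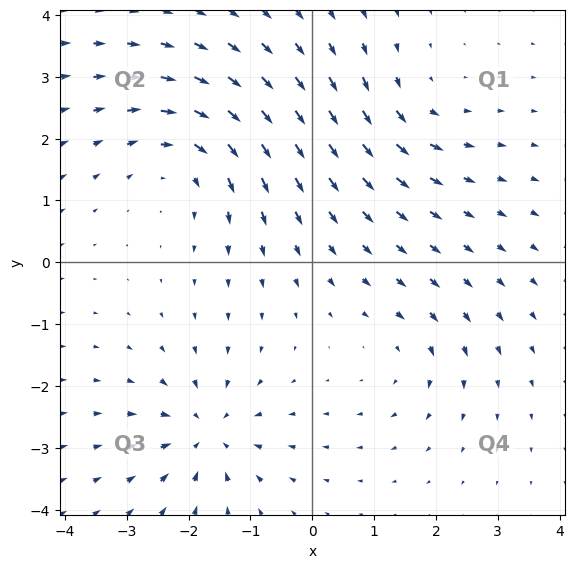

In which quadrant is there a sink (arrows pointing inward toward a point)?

The sink sits at approximately (-1.7, -2.8), which lies in quadrant Q3. The divergence there is about -5, negative as expected for a sink.

Q3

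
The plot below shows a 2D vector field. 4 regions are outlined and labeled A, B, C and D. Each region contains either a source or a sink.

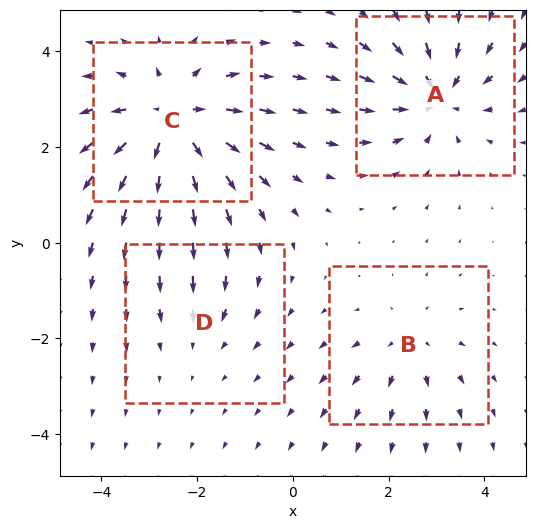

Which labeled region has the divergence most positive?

C

Divergence at each region's feature centre — A: about -5, B: about +3, C: about +6, D: about -2. Region C is most positive.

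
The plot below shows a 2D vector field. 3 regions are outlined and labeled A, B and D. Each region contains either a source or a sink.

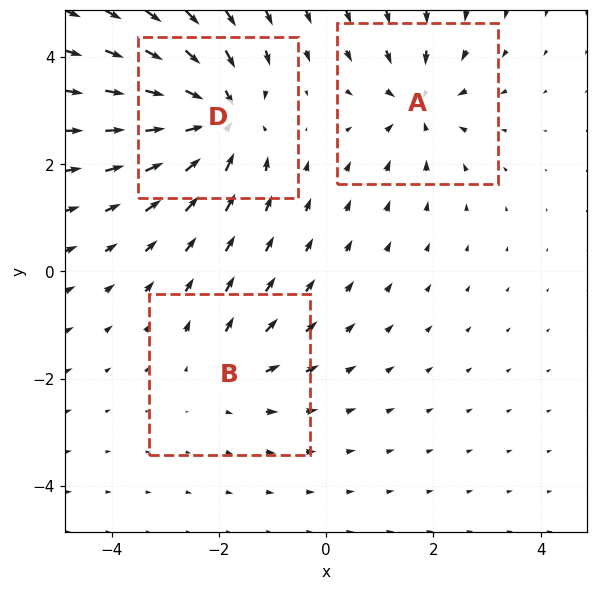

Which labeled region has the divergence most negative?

Divergence at each region's feature centre — A: about -4, B: about +2, D: about -6. Region D is most negative.

D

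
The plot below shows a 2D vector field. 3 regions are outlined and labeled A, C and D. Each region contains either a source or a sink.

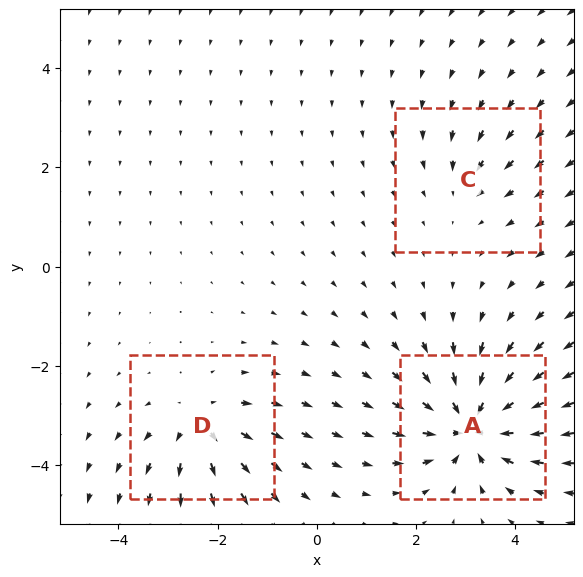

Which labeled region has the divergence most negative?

A

Divergence at each region's feature centre — A: about -6, C: about -2, D: about +4. Region A is most negative.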